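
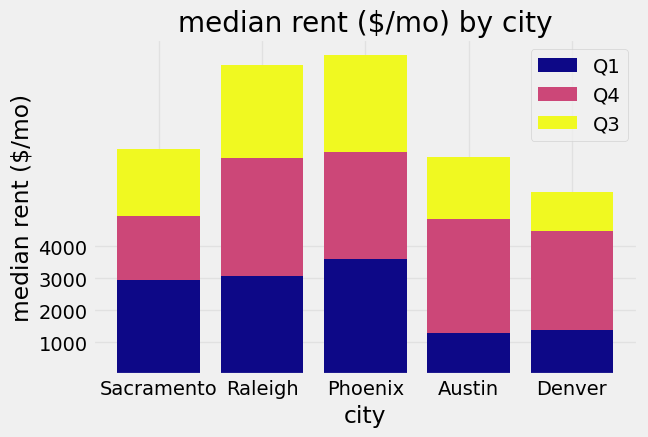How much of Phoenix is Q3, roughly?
Q3 top ≈ 10000, bottom ≈ 7000; segment ≈ 3000.

≈ 3000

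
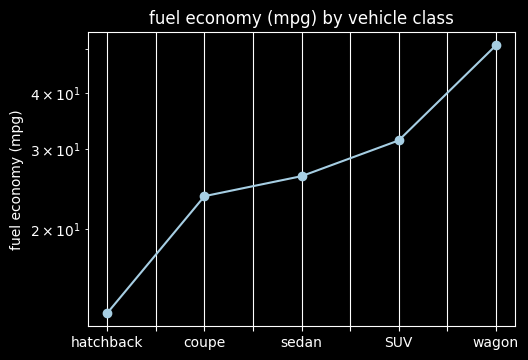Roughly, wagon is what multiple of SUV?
≈ 1.67×

wagon ≈ 50, SUV ≈ 30; 50/30 ≈ 1.67.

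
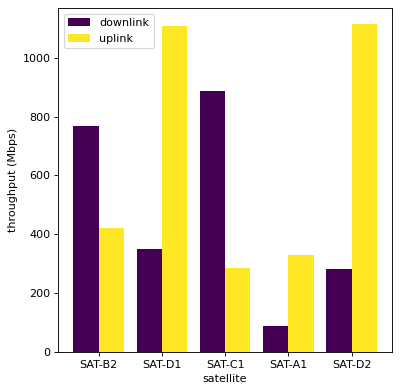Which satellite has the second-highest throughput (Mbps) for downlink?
SAT-B2

Top 3 for downlink: SAT-C1 ≈ 900, SAT-B2 ≈ 800, SAT-D1 ≈ 400.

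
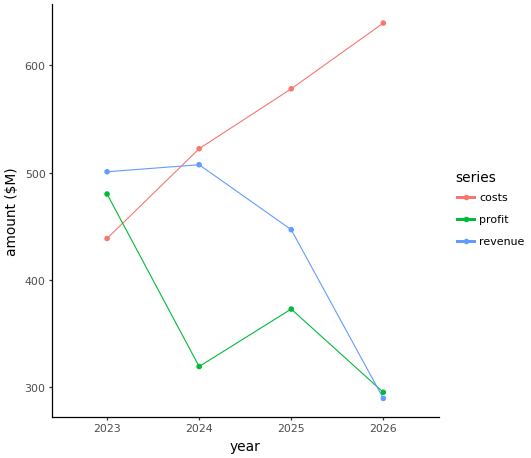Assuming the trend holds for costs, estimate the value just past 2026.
Last three: 500, 600, 650 → slope ≈ 75/step → next ≈ 725.

≈ 725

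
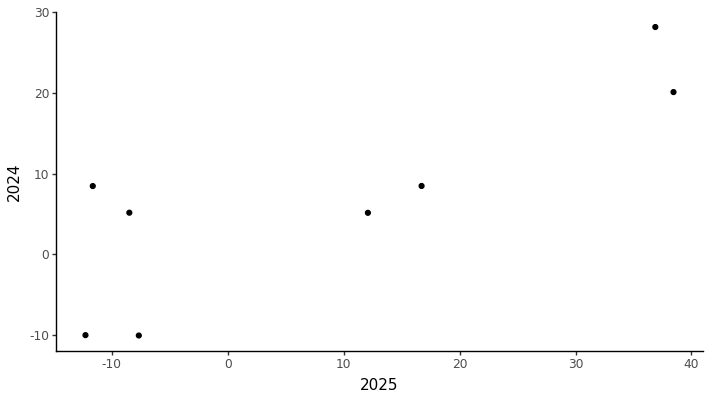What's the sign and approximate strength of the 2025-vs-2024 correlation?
positive, strong

Points are positively correlated; strong (|r| ≈ 0.8).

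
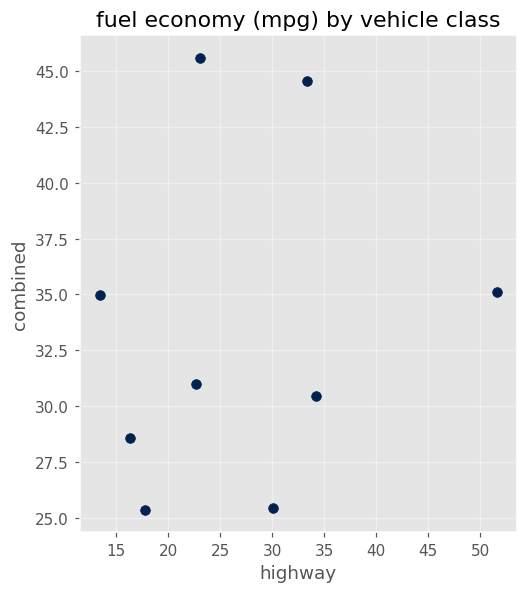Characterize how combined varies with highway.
no clear correlation

Points are roughly uncorrelated; weak (|r| ≈ 0.2).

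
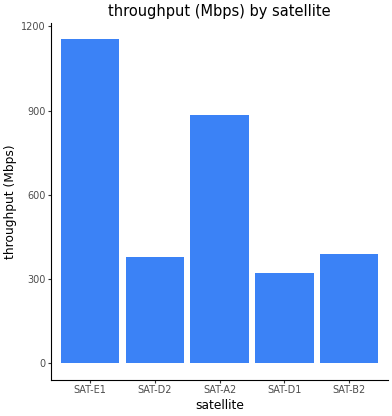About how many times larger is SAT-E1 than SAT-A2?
SAT-E1 ≈ 1200, SAT-A2 ≈ 900; 1200/900 ≈ 1.33.

≈ 1.33×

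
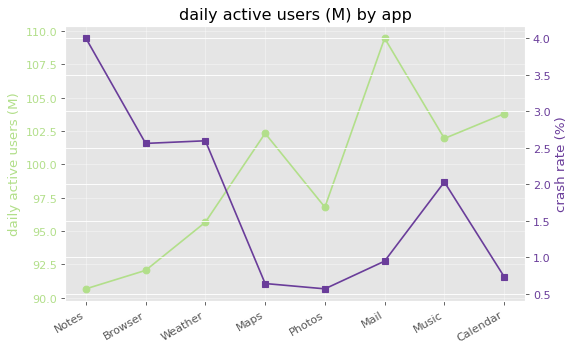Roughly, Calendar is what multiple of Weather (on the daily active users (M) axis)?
Calendar ≈ 104, Weather ≈ 96; 104/96 ≈ 1.08.

≈ 1.08×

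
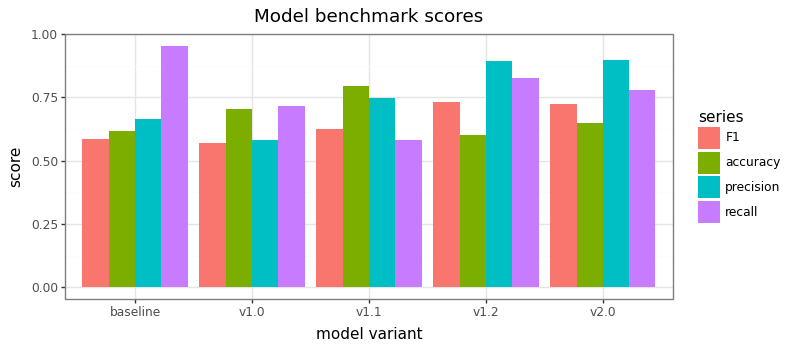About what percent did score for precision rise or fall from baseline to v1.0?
≈ -14.3%

baseline ≈ 0.7, v1.0 ≈ 0.6; (0.6 − 0.7) / 0.7 ≈ -14.3%.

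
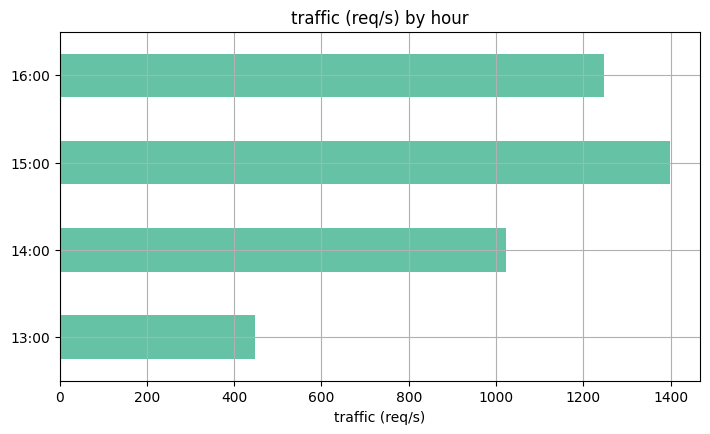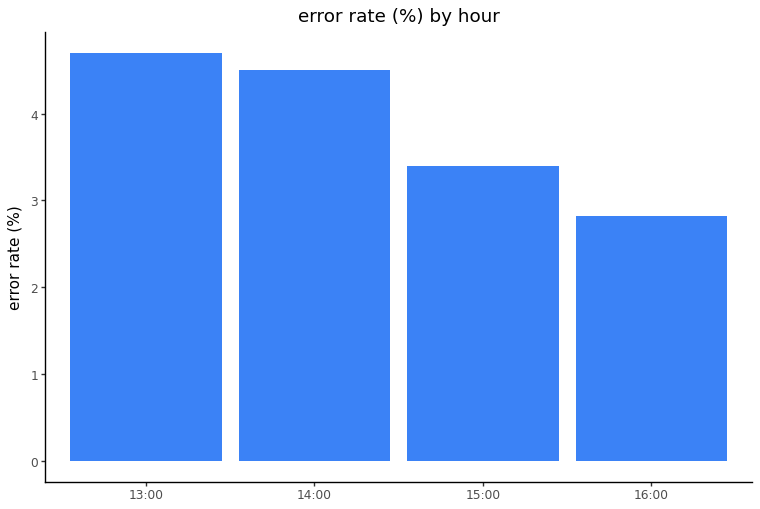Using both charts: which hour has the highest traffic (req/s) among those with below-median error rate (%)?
Chart 2 median error rate (%) ≈ 4; below-median hours: 15:00, 16:00. Among those, 15:00 has the highest traffic (req/s) (≈ 1400).

15:00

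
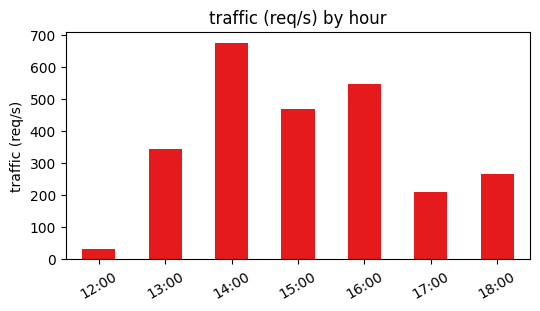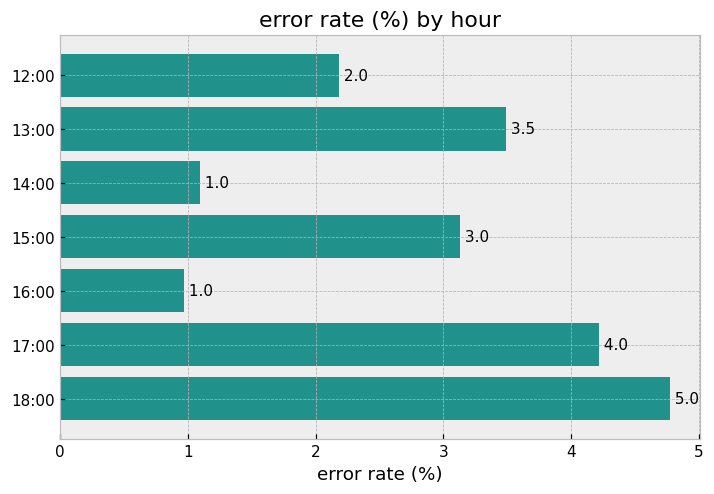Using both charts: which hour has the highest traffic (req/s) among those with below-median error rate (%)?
Chart 2 median error rate (%) ≈ 3; below-median hours: 12:00, 14:00, 16:00. Among those, 14:00 has the highest traffic (req/s) (≈ 700).

14:00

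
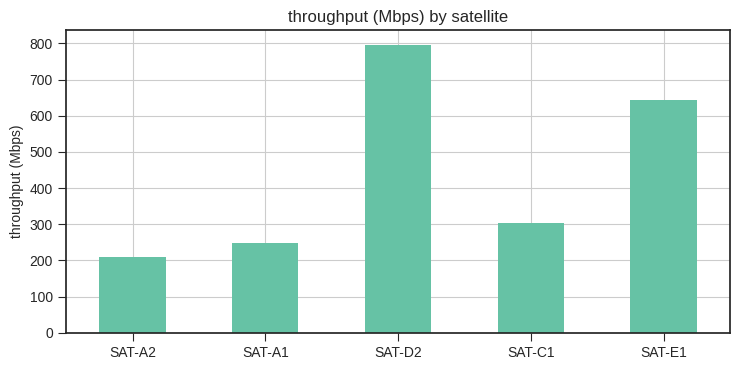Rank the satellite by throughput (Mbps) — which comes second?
Top 3: SAT-D2 ≈ 800, SAT-E1 ≈ 600, SAT-C1 ≈ 300.

SAT-E1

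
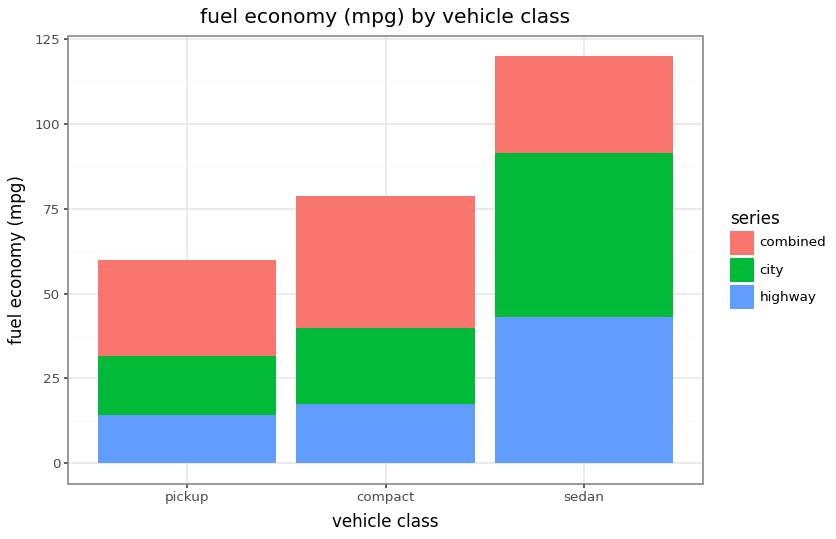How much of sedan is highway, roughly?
highway top ≈ 40, bottom ≈ 0; segment ≈ 40.

≈ 40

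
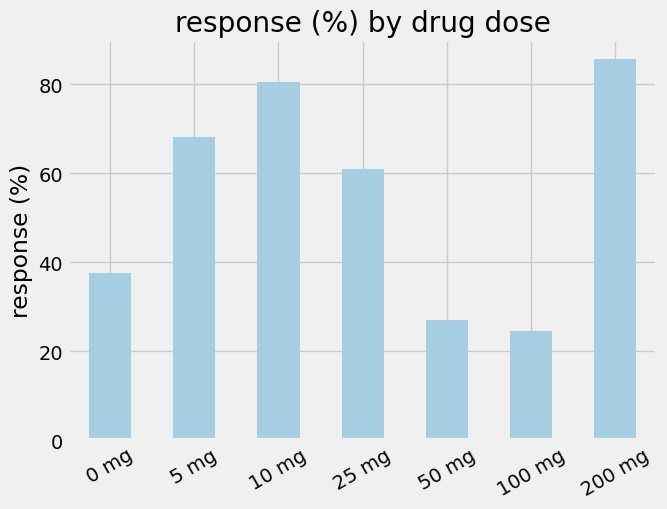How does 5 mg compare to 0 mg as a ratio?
5 mg ≈ 70, 0 mg ≈ 40; 70/40 ≈ 1.75.

≈ 1.75×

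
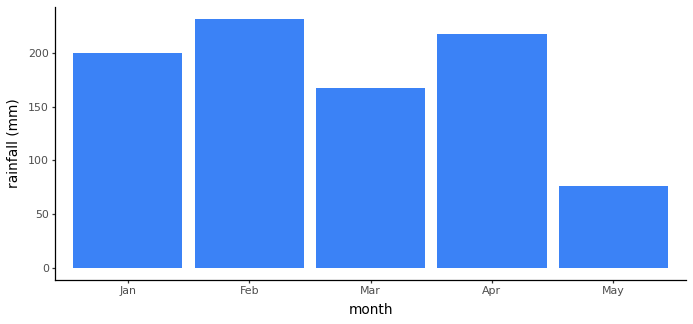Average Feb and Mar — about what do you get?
≈ 200

(240 + 160) / 2 ≈ 200.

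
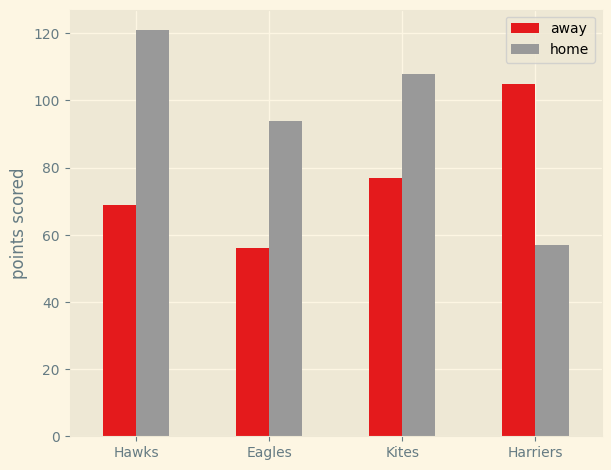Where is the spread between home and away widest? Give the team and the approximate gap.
Hawks: home ≈ 120, away ≈ 60 → gap ≈ 60. Next-largest (Harriers) is only ≈ 40.

Hawks, ≈ 60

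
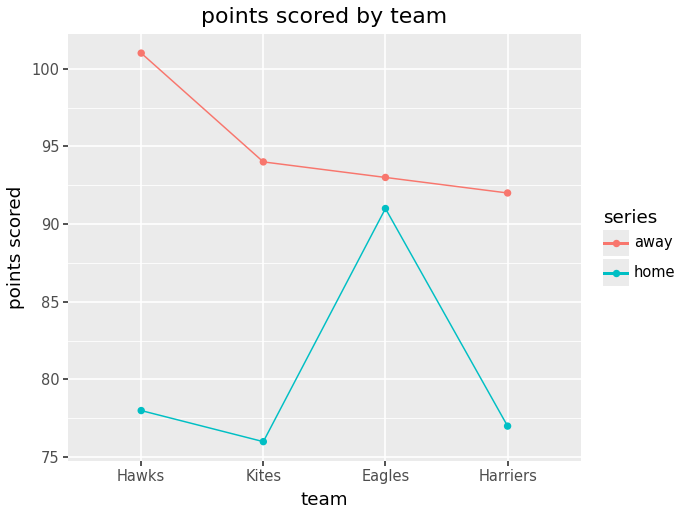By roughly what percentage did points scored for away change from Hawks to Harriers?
≈ -10%

Hawks ≈ 100, Harriers ≈ 90; (90 − 100) / 100 ≈ -10%.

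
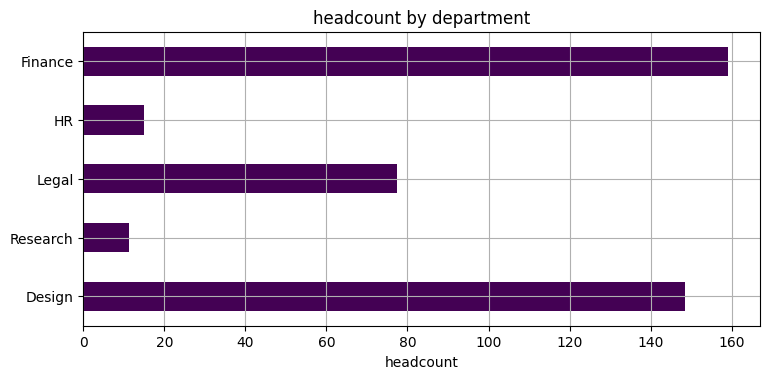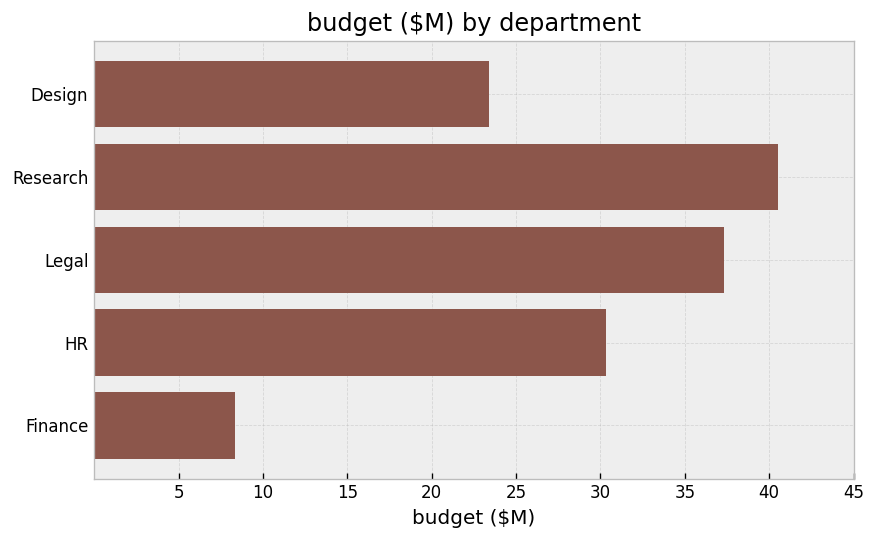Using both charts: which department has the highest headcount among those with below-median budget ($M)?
Chart 2 median budget ($M) ≈ 30; below-median departments: Design, Finance. Among those, Finance has the highest headcount (≈ 160).

Finance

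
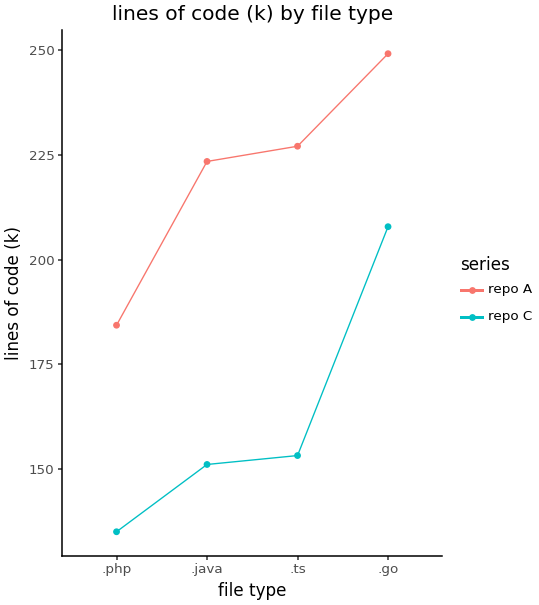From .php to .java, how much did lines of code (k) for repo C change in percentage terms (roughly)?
.php ≈ 130, .java ≈ 150; (150 − 130) / 130 ≈ +15.4%.

≈ +15.4%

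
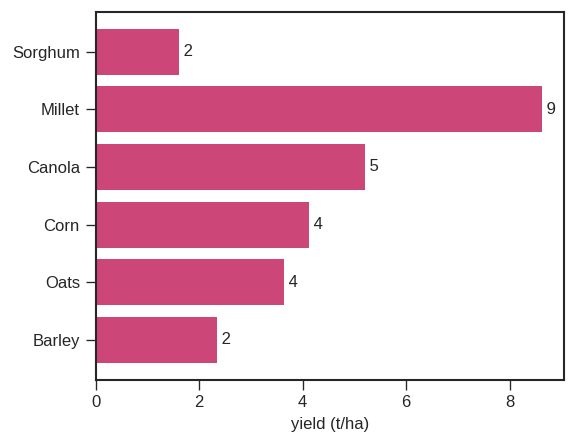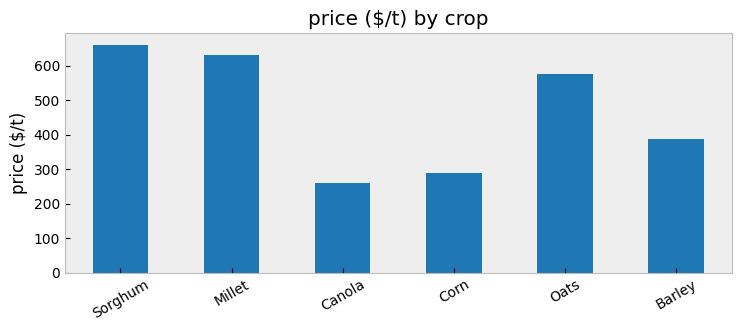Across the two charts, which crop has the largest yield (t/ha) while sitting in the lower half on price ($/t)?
Canola

Chart 2 median price ($/t) ≈ 500; below-median crops: Canola, Corn, Barley. Among those, Canola has the highest yield (t/ha) (≈ 5).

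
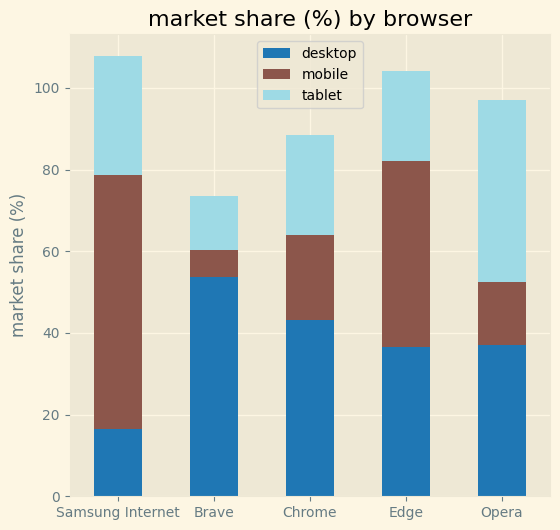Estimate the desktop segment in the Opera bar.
desktop top ≈ 40, bottom ≈ 0; segment ≈ 40.

≈ 40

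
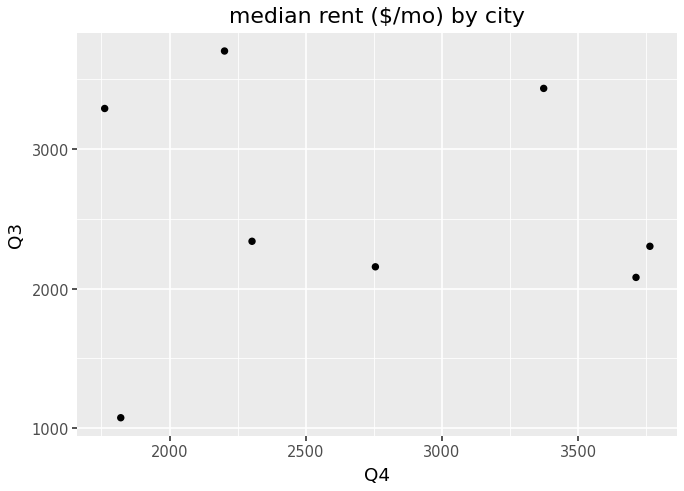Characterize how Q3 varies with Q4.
no clear correlation

Points are roughly uncorrelated; weak (|r| ≈ 0.0).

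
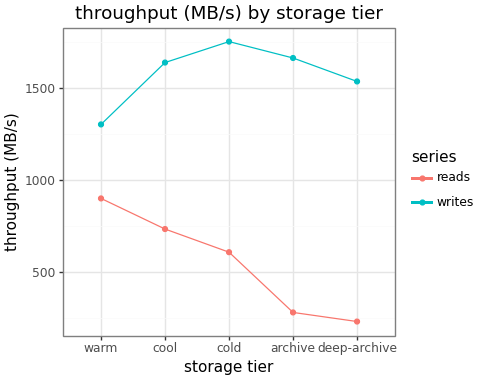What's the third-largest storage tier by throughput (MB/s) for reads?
cold

Top 4 for reads: warm ≈ 1000, cool ≈ 800, cold ≈ 600, archive ≈ 200.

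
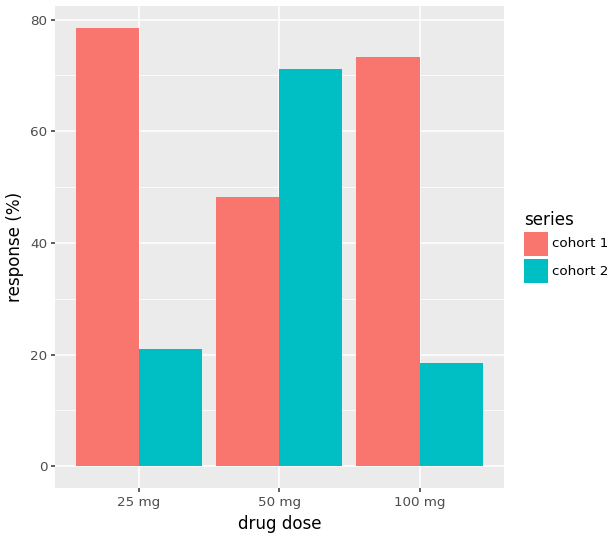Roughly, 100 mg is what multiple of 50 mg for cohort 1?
≈ 1.4×

100 mg ≈ 70, 50 mg ≈ 50; 70/50 ≈ 1.4.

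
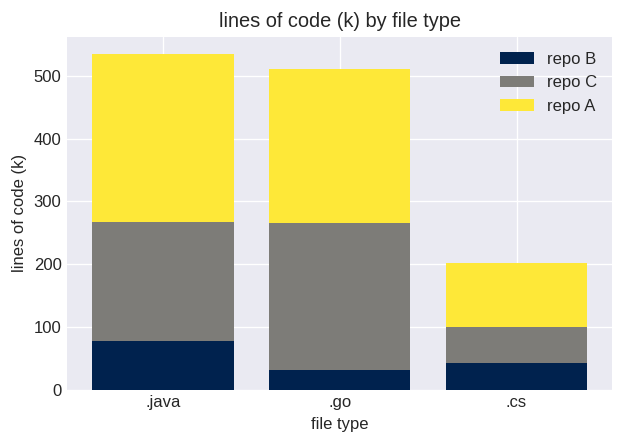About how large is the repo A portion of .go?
repo A top ≈ 500, bottom ≈ 250; segment ≈ 250.

≈ 250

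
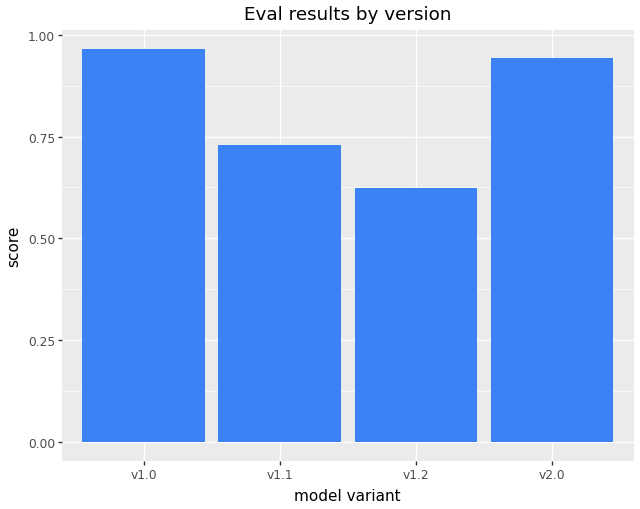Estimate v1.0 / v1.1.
≈ 1.43×

v1.0 ≈ 1.0, v1.1 ≈ 0.7; 1.0/0.7 ≈ 1.43.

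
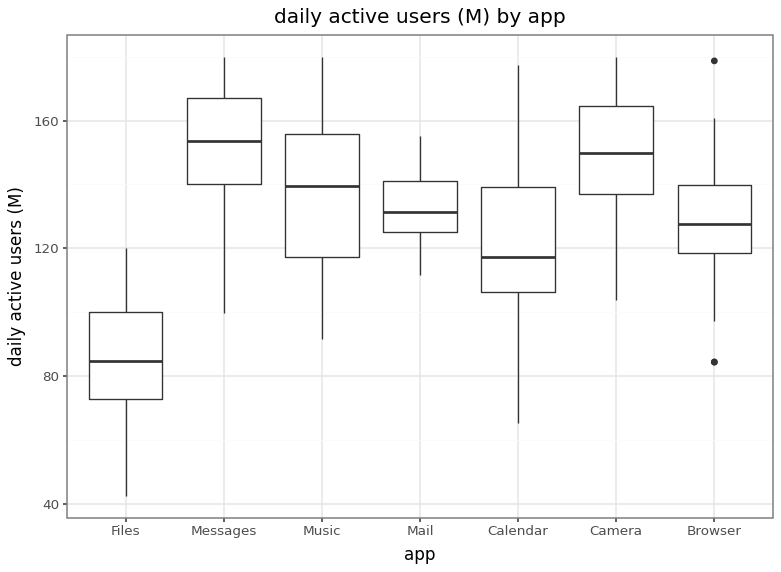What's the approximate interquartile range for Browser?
Q3 ≈ 140, Q1 ≈ 120; IQR ≈ 20.

≈ 20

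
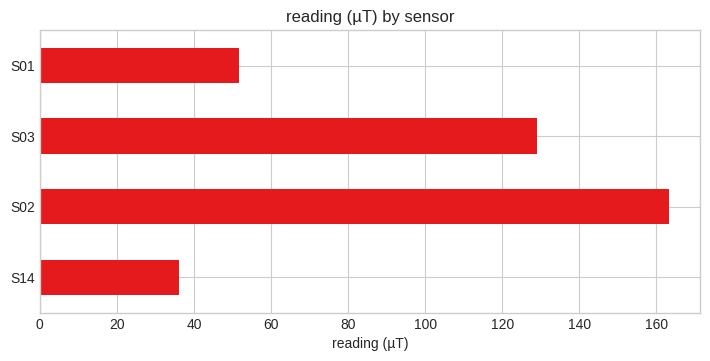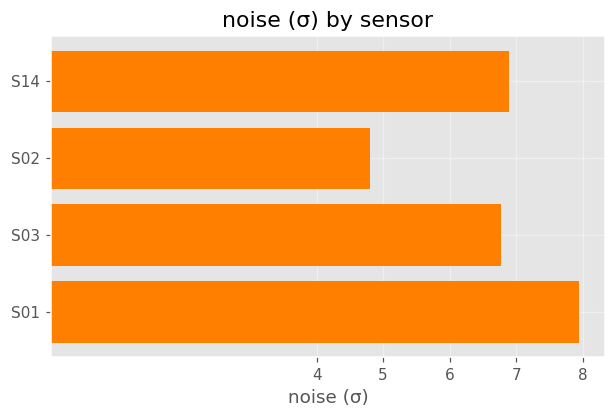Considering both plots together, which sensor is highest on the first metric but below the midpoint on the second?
S02

Chart 2 median noise (σ) ≈ 7; below-median sensors: S02, S03. Among those, S02 has the highest reading (µT) (≈ 160).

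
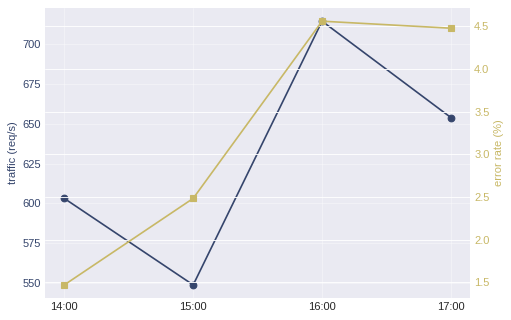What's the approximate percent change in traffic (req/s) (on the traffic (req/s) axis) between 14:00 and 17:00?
14:00 ≈ 600, 17:00 ≈ 660; (660 − 600) / 600 ≈ +10%.

≈ +10%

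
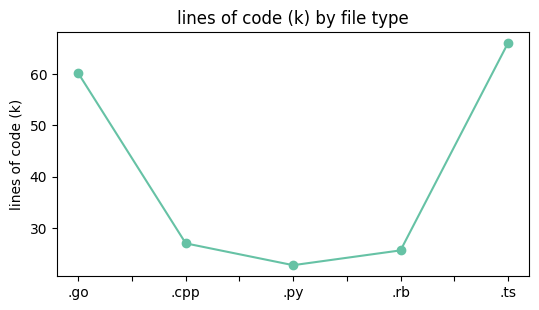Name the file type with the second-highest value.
.go

Top 3: .ts ≈ 65, .go ≈ 60, .cpp ≈ 25.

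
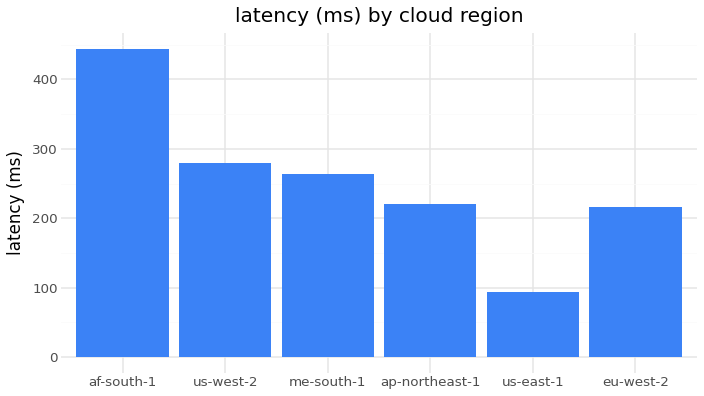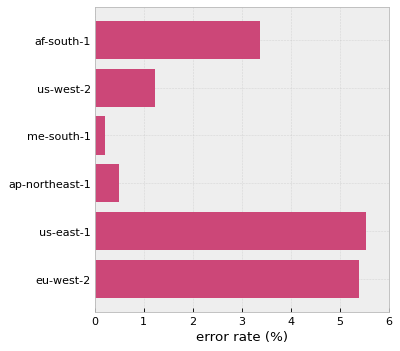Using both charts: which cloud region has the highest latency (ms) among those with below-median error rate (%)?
Chart 2 median error rate (%) ≈ 2; below-median cloud regions: us-west-2, me-south-1, ap-northeast-1. Among those, us-west-2 has the highest latency (ms) (≈ 300).

us-west-2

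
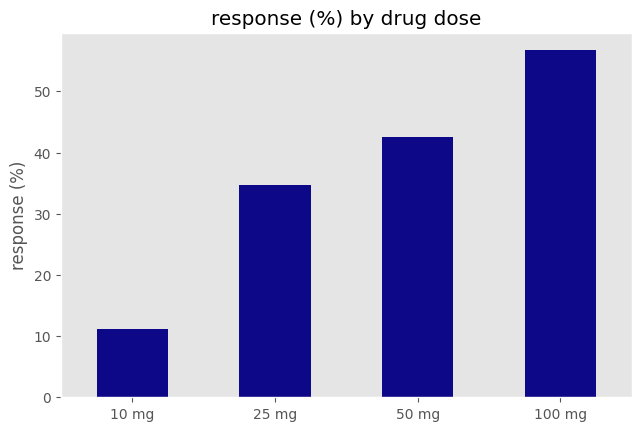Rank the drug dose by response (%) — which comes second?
Top 3: 100 mg ≈ 55, 50 mg ≈ 40, 25 mg ≈ 35.

50 mg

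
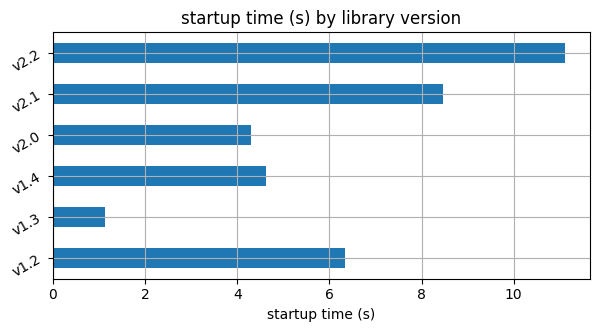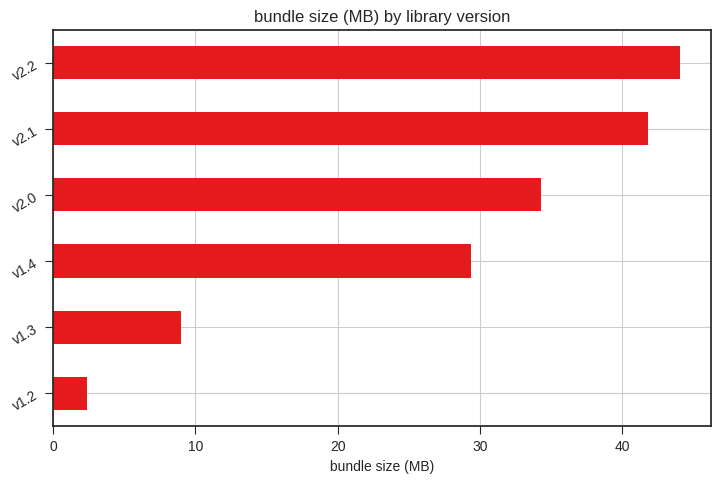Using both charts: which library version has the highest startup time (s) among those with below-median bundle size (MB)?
Chart 2 median bundle size (MB) ≈ 30; below-median library versions: v1.2, v1.3, v1.4. Among those, v1.2 has the highest startup time (s) (≈ 6).

v1.2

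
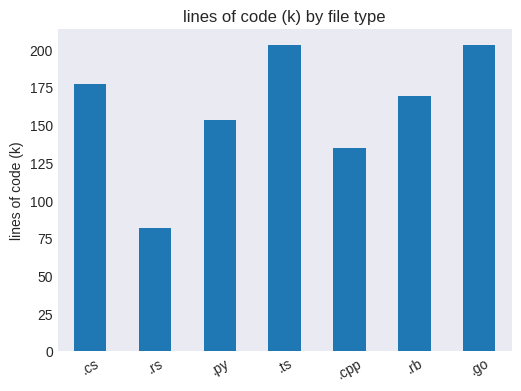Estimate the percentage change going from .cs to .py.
.cs ≈ 180, .py ≈ 160; (160 − 180) / 180 ≈ -11.1%.

≈ -11.1%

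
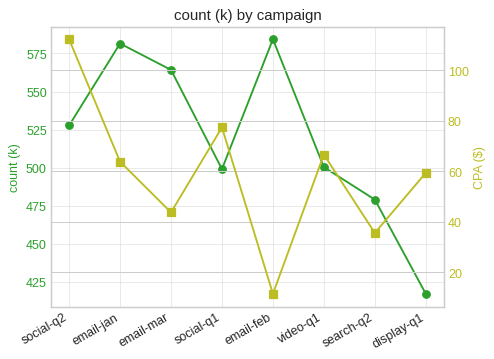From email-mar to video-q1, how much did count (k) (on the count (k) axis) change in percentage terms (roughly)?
≈ -10.7%

email-mar ≈ 560, video-q1 ≈ 500; (500 − 560) / 560 ≈ -10.7%.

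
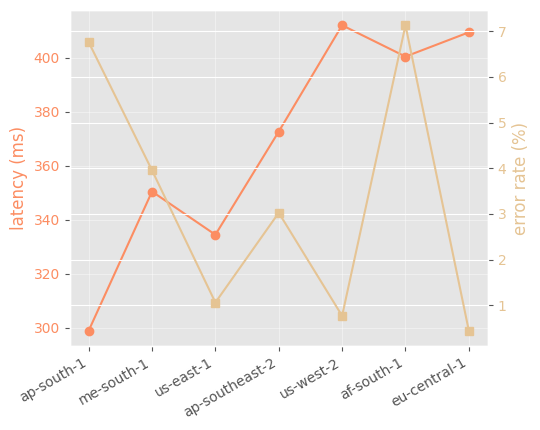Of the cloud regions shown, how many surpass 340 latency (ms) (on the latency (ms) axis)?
Above 340: me-south-1, ap-southeast-2, us-west-2, af-south-1, eu-central-1.

5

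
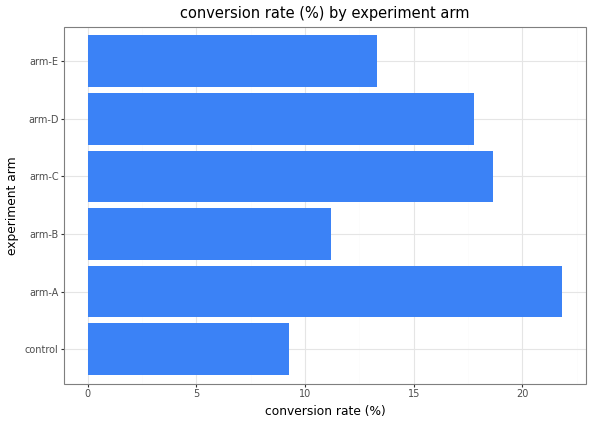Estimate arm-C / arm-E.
≈ 1.29×

arm-C ≈ 18, arm-E ≈ 14; 18/14 ≈ 1.29.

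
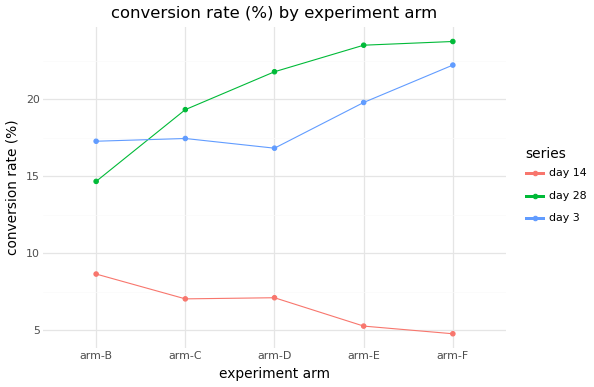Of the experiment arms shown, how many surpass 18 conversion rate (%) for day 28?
Above 18: arm-C, arm-D, arm-E, arm-F.

4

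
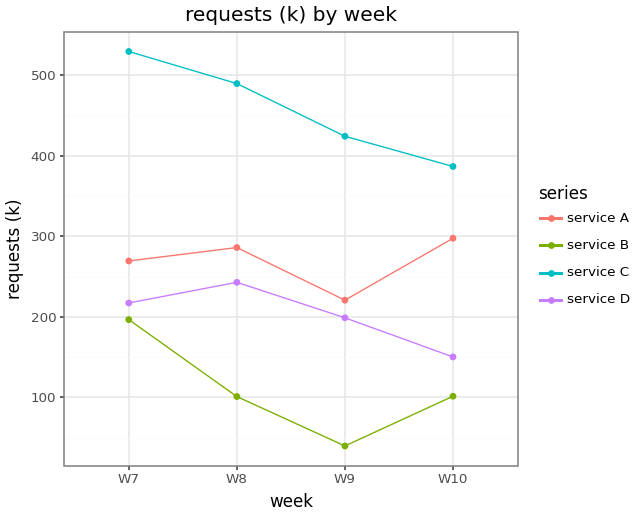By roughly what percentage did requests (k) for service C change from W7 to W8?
W7 ≈ 550, W8 ≈ 500; (500 − 550) / 550 ≈ -9.1%.

≈ -9.1%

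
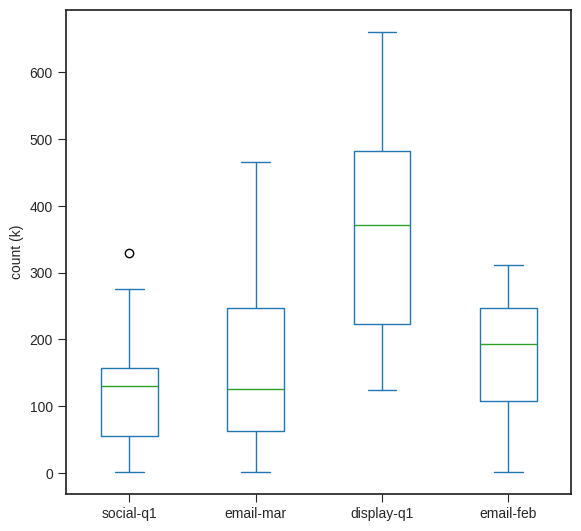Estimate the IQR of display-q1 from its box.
≈ 250

Q3 ≈ 475, Q1 ≈ 225; IQR ≈ 250.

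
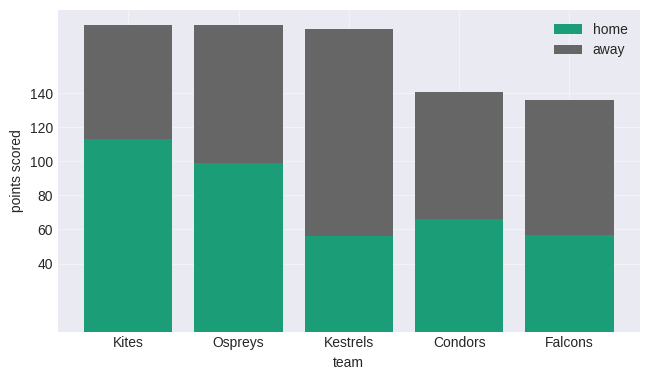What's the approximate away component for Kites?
≈ 60

away top ≈ 180, bottom ≈ 120; segment ≈ 60.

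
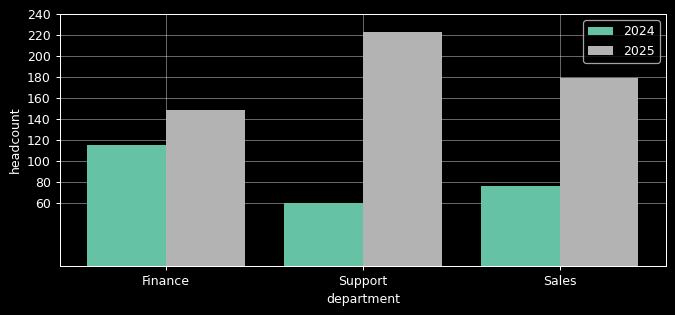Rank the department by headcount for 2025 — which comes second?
Sales

Top 3 for 2025: Support ≈ 220, Sales ≈ 180, Finance ≈ 140.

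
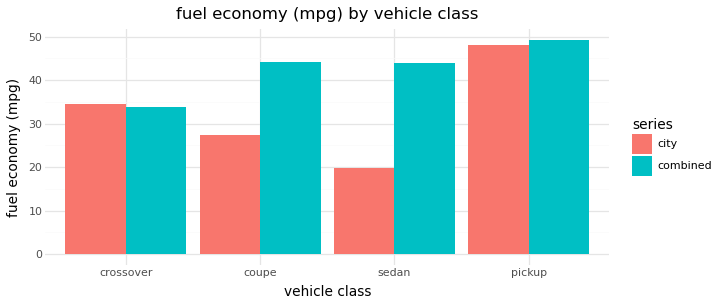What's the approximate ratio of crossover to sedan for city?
≈ 1.75×

crossover ≈ 35, sedan ≈ 20; 35/20 ≈ 1.75.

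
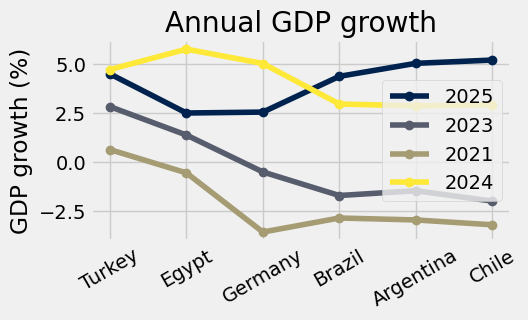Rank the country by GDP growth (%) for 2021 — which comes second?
Top 3 for 2021: Turkey ≈ 1, Egypt ≈ -1, Brazil ≈ -3.

Egypt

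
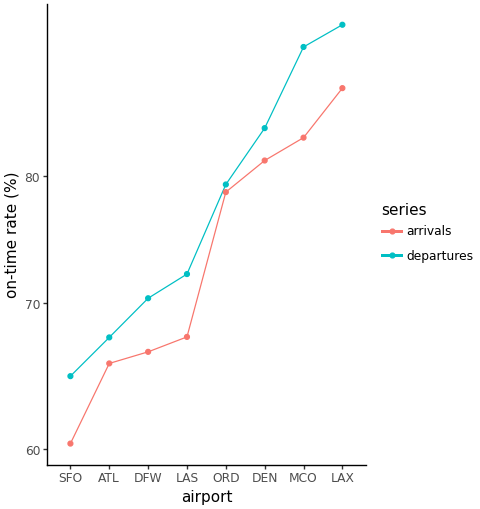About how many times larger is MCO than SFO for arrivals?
MCO ≈ 85, SFO ≈ 60; 85/60 ≈ 1.42.

≈ 1.42×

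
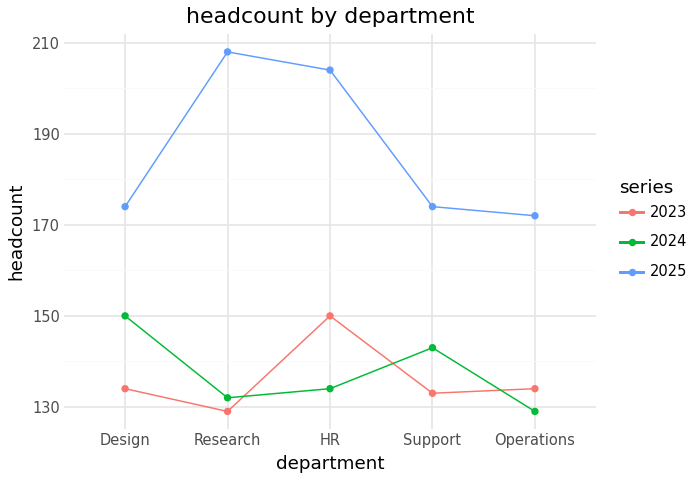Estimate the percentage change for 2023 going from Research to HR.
≈ +15.4%

Research ≈ 130, HR ≈ 150; (150 − 130) / 130 ≈ +15.4%.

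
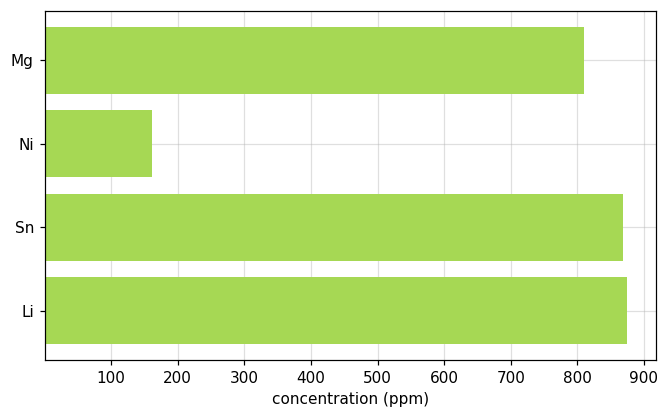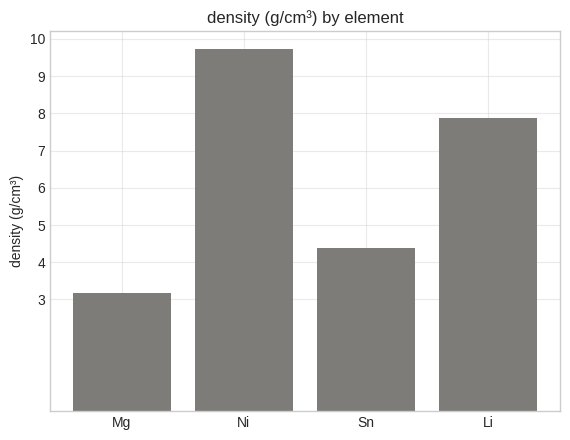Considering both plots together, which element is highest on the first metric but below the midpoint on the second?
Sn

Chart 2 median density (g/cm³) ≈ 6; below-median elements: Mg, Sn. Among those, Sn has the highest concentration (ppm) (≈ 900).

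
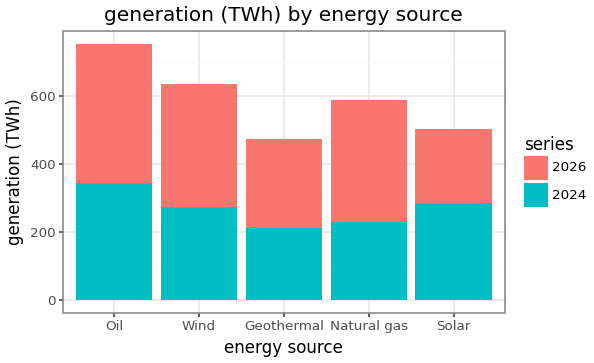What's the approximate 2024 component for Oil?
≈ 300

2024 top ≈ 300, bottom ≈ 0; segment ≈ 300.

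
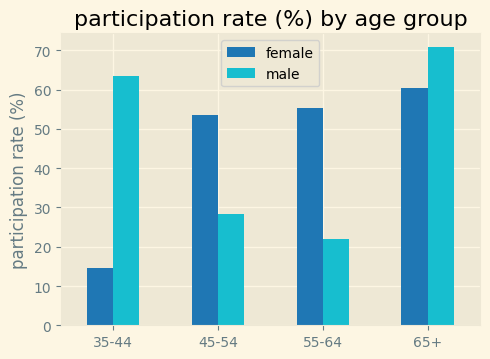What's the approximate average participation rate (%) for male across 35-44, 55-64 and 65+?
≈ 50

(60 + 20 + 70) / 3 ≈ 50.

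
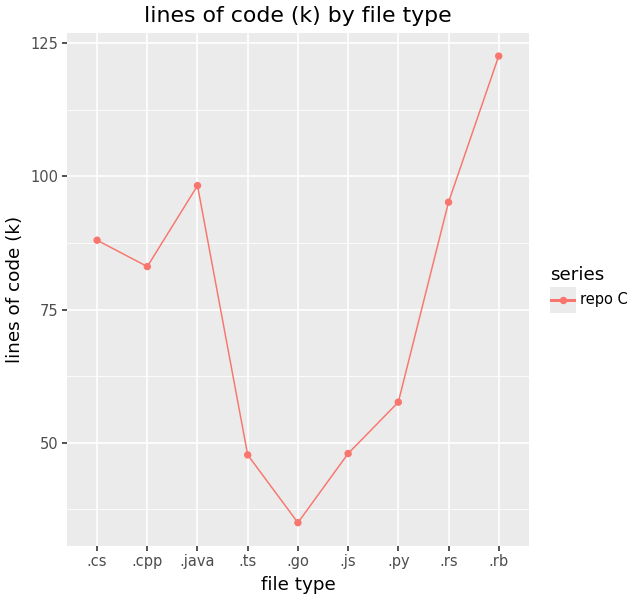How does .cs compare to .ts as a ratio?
≈ 1.8×

.cs ≈ 90, .ts ≈ 50; 90/50 ≈ 1.8.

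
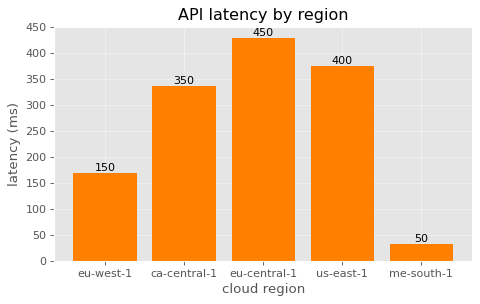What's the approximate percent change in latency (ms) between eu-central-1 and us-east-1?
eu-central-1 ≈ 450, us-east-1 ≈ 400; (400 − 450) / 450 ≈ -11.1%.

≈ -11.1%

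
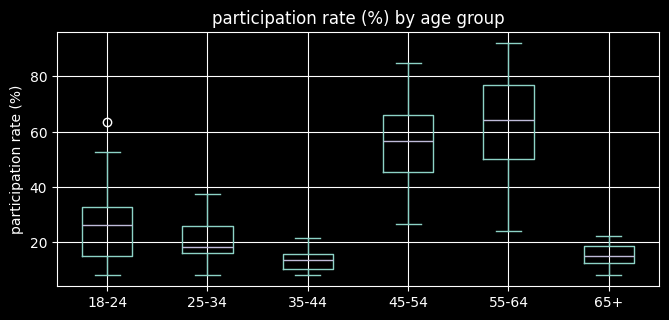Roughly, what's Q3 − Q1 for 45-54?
Q3 ≈ 65, Q1 ≈ 45; IQR ≈ 20.

≈ 20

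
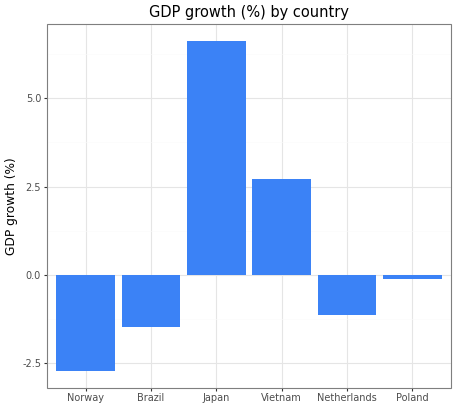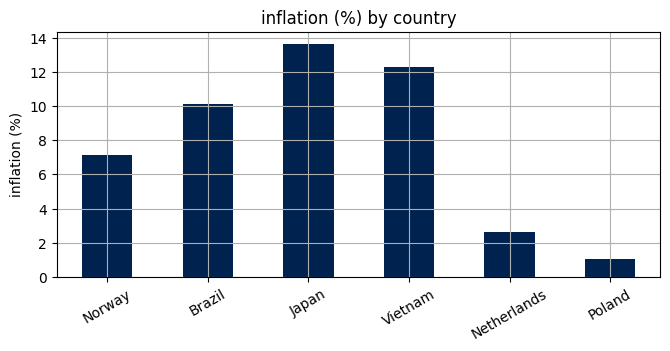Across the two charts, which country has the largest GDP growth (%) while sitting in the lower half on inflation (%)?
Poland

Chart 2 median inflation (%) ≈ 8; below-median countries: Norway, Netherlands, Poland. Among those, Poland has the highest GDP growth (%) (≈ 0).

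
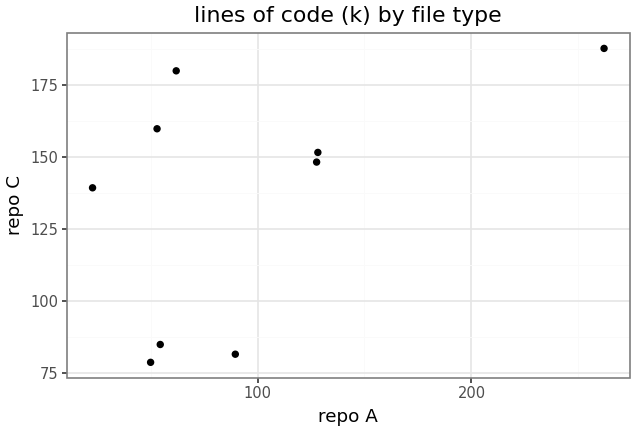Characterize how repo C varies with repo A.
Points are positively correlated; moderate (|r| ≈ 0.5).

positive, moderate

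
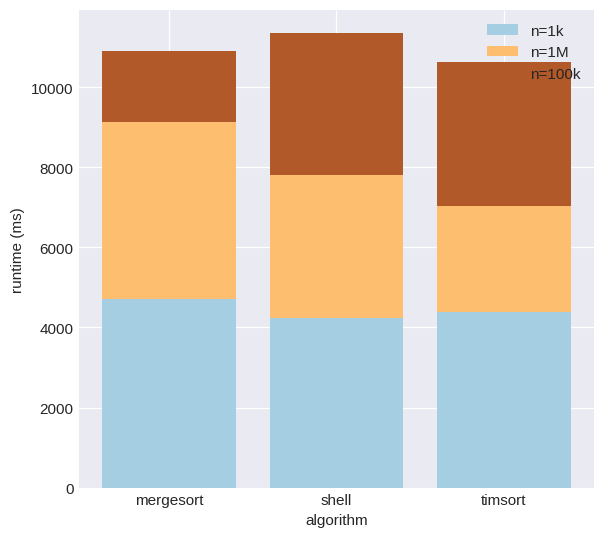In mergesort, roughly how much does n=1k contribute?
n=1k top ≈ 5000, bottom ≈ 0; segment ≈ 5000.

≈ 5000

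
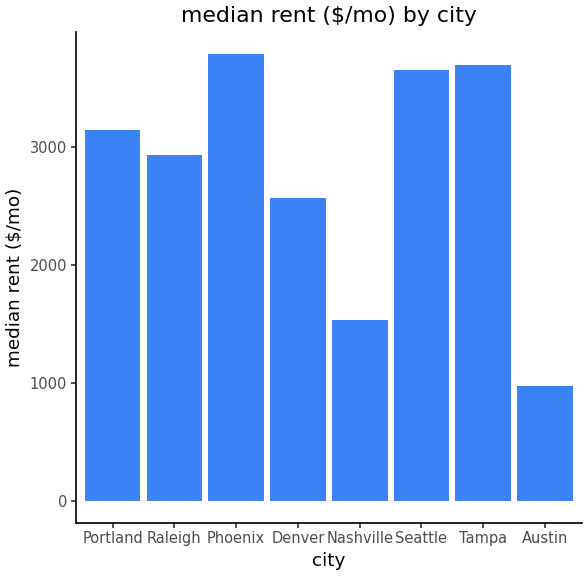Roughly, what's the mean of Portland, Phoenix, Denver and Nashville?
(3000 + 4000 + 2500 + 1500) / 4 ≈ 2750.

≈ 2750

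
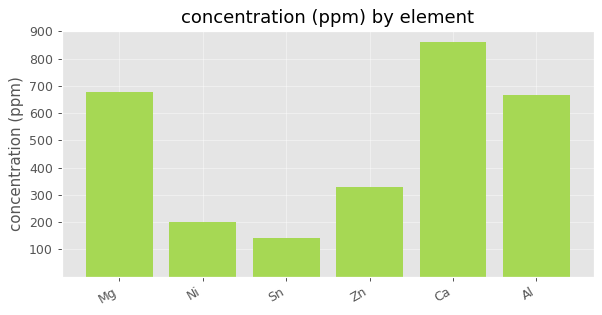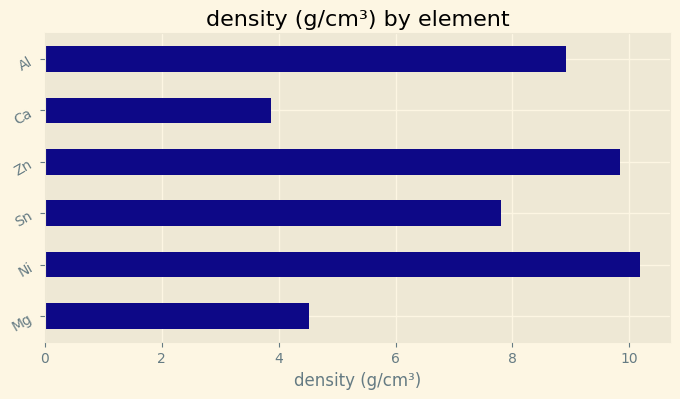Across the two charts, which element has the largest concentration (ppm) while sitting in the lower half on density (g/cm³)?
Ca

Chart 2 median density (g/cm³) ≈ 8; below-median elements: Mg, Sn, Ca. Among those, Ca has the highest concentration (ppm) (≈ 900).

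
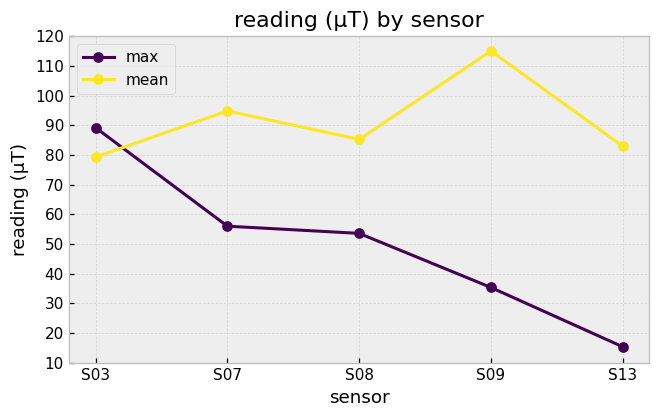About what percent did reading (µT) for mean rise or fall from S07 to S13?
≈ -11.1%

S07 ≈ 90, S13 ≈ 80; (80 − 90) / 90 ≈ -11.1%.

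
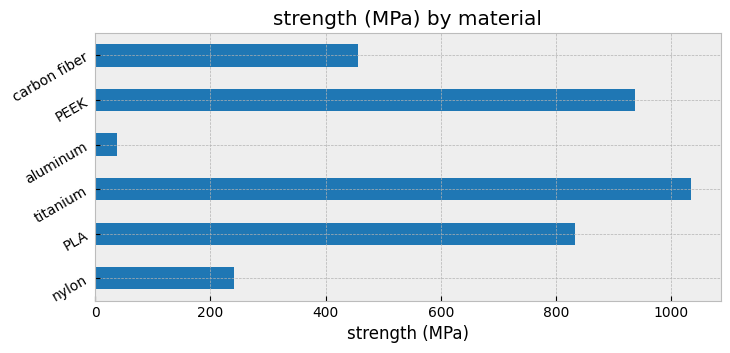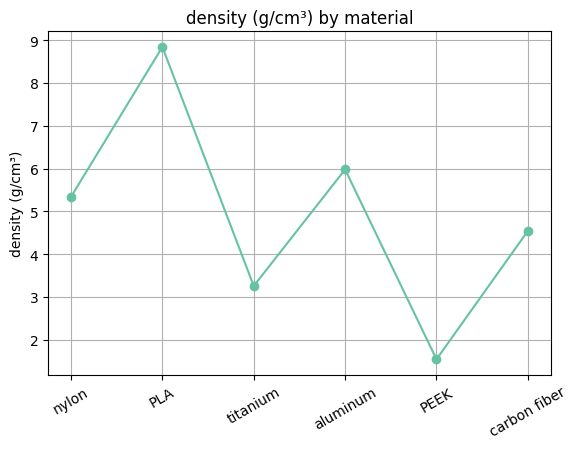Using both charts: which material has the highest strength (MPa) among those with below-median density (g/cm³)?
Chart 2 median density (g/cm³) ≈ 5; below-median materials: titanium, PEEK, carbon fiber. Among those, titanium has the highest strength (MPa) (≈ 1000).

titanium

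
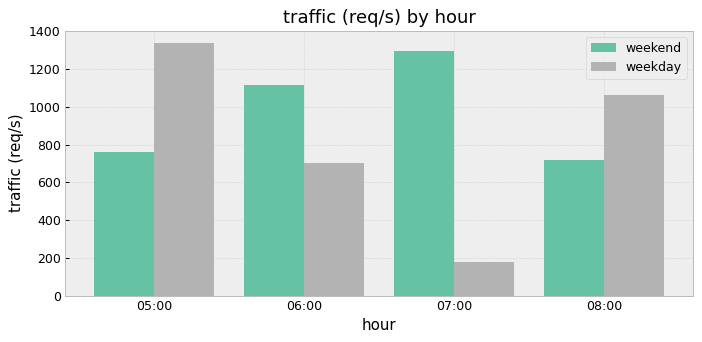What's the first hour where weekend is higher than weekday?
05:00: weekend ≈ 800 vs weekday ≈ 1400 (not yet); 06:00: weekend ≈ 1200 vs weekday ≈ 800 (first crossover).

06:00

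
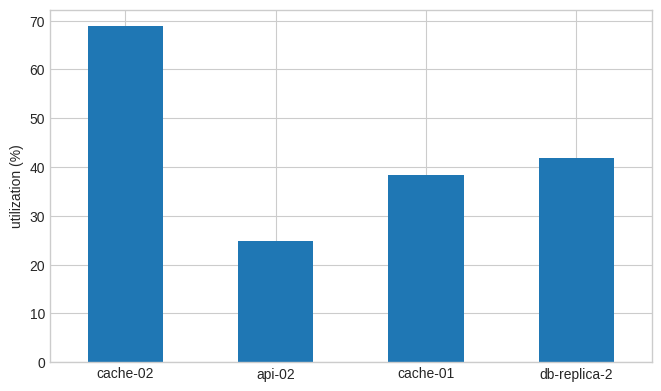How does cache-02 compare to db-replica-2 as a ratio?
≈ 1.75×

cache-02 ≈ 70, db-replica-2 ≈ 40; 70/40 ≈ 1.75.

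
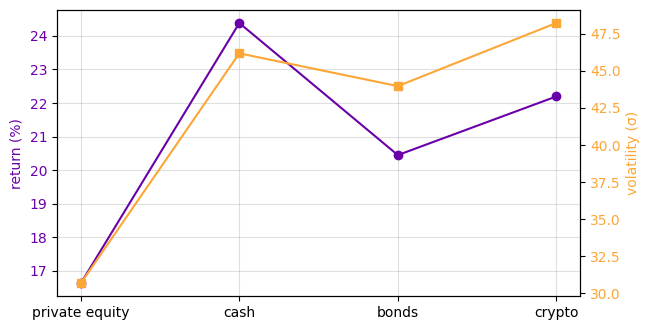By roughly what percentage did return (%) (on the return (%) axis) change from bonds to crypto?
≈ +10%

bonds ≈ 20, crypto ≈ 22; (22 − 20) / 20 ≈ +10%.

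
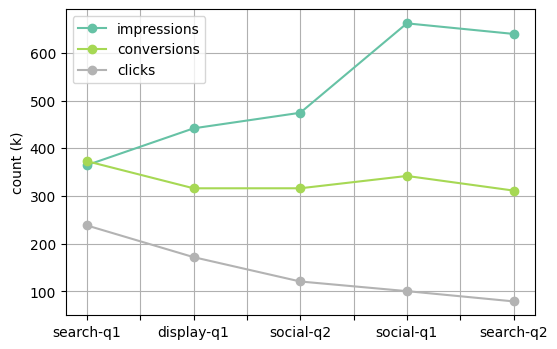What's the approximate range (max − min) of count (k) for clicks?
≈ 150

Max search-q1 ≈ 250, min search-q2 ≈ 100; range ≈ 150.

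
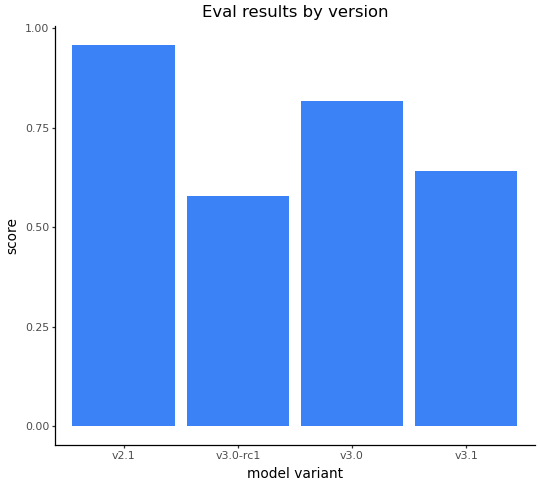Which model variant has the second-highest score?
Top 3: v2.1 ≈ 1.0, v3.0 ≈ 0.8, v3.1 ≈ 0.6.

v3.0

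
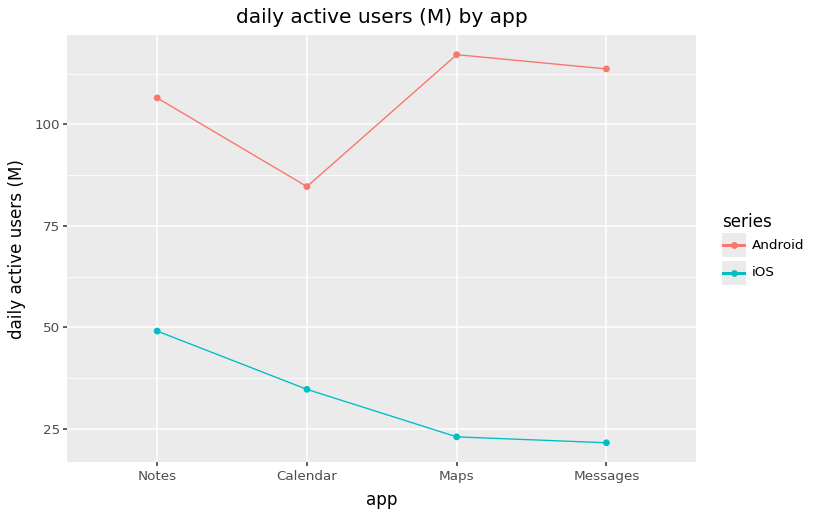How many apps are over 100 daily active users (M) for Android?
Above 100: Notes, Maps, Messages.

3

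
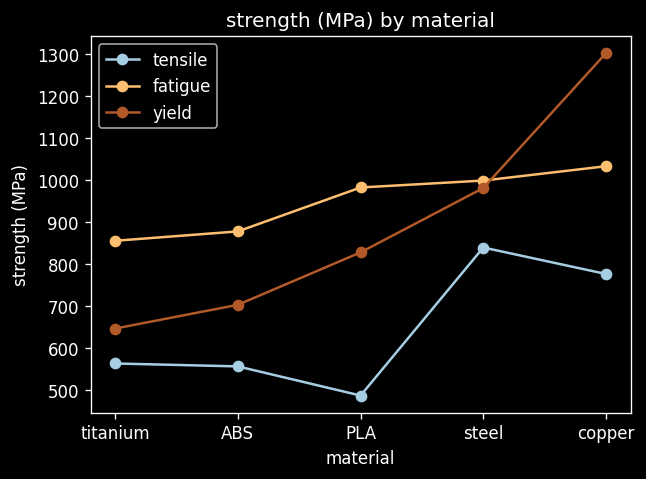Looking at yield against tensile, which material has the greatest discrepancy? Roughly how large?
copper, ≈ 500 MPa

copper: yield ≈ 1300, tensile ≈ 800 → gap ≈ 500. Next-largest (PLA) is only ≈ 300.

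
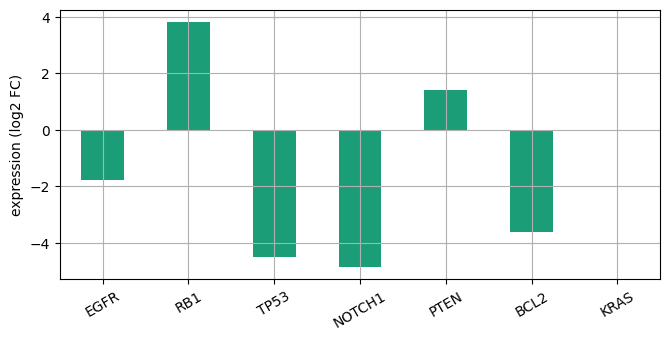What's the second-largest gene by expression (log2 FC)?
PTEN

Top 3: RB1 ≈ 4, PTEN ≈ 1, KRAS ≈ 0.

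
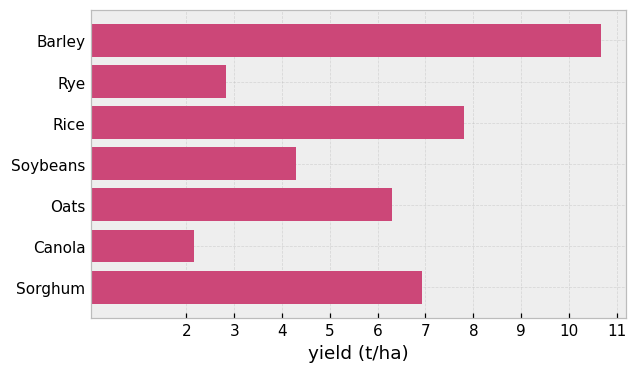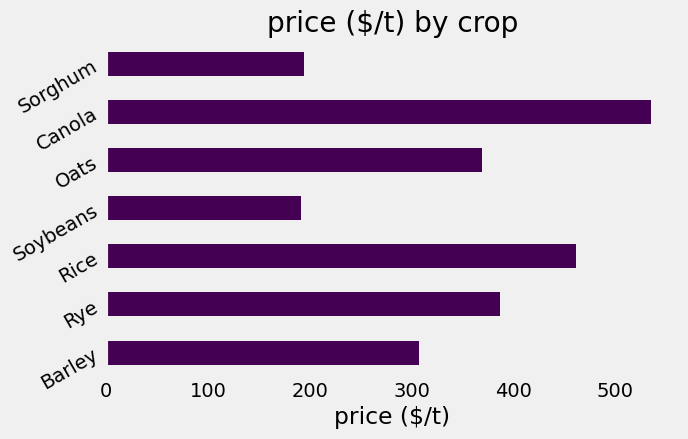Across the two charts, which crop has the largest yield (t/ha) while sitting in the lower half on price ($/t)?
Chart 2 median price ($/t) ≈ 350; below-median crops: Barley, Soybeans, Sorghum. Among those, Barley has the highest yield (t/ha) (≈ 11).

Barley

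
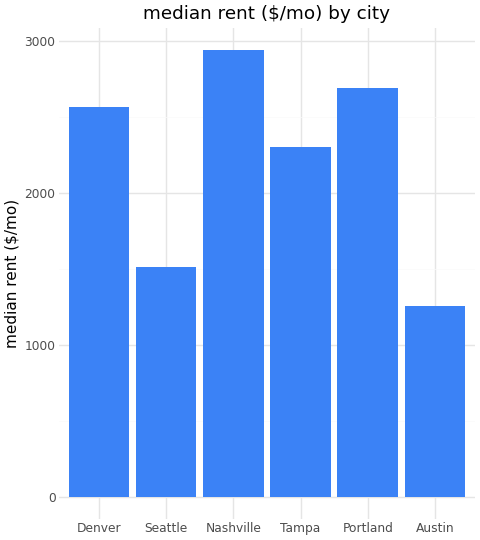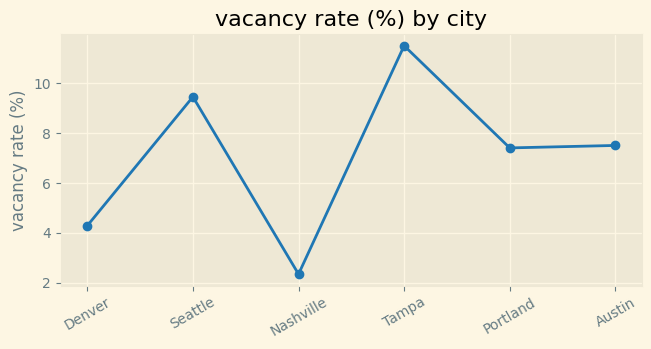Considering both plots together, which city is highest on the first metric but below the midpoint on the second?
Nashville

Chart 2 median vacancy rate (%) ≈ 8; below-median cities: Denver, Nashville, Portland. Among those, Nashville has the highest median rent ($/mo) (≈ 3000).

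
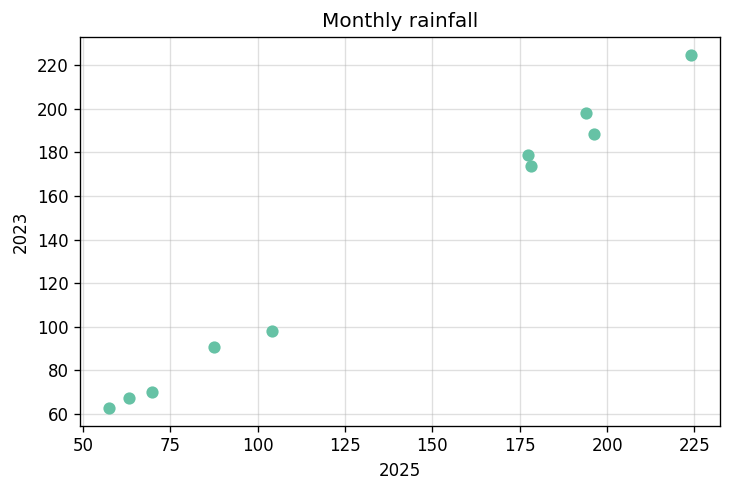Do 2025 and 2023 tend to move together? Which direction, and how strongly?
Points are positively correlated; strong (|r| ≈ 1.0).

positive, strong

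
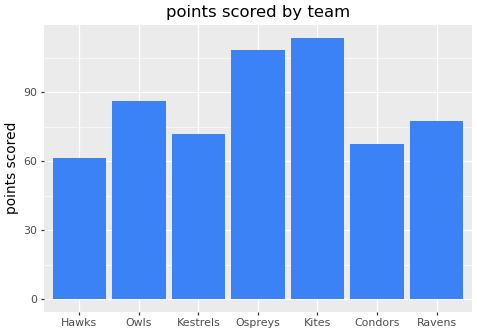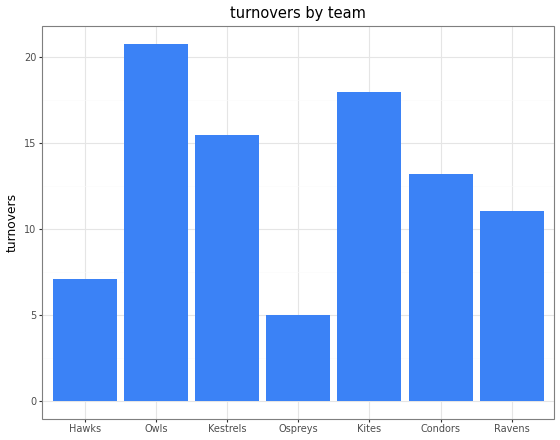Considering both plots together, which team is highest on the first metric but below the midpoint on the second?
Chart 2 median turnovers ≈ 14; below-median teams: Hawks, Ospreys, Ravens. Among those, Ospreys has the highest points scored (≈ 100).

Ospreys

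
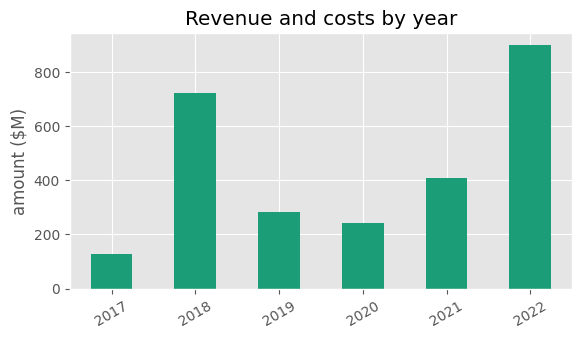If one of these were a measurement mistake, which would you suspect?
2022

2022 ≈ 900; the rest sit between ≈ 100 and ≈ 700.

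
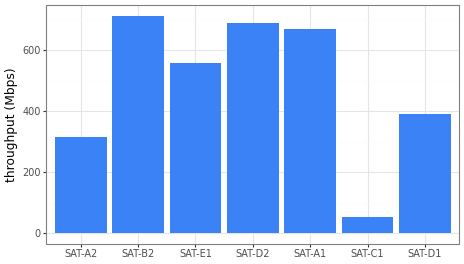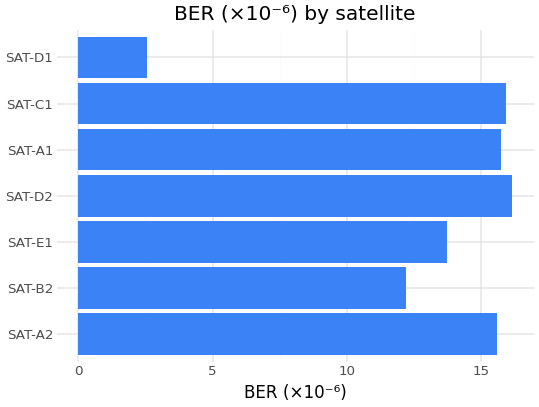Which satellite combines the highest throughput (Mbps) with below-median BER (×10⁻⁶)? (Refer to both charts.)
SAT-B2

Chart 2 median BER (×10⁻⁶) ≈ 16; below-median satellites: SAT-B2, SAT-E1, SAT-D1. Among those, SAT-B2 has the highest throughput (Mbps) (≈ 700).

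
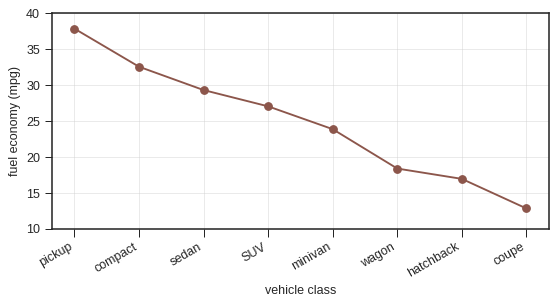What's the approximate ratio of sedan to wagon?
sedan ≈ 30, wagon ≈ 20; 30/20 ≈ 1.5.

≈ 1.5×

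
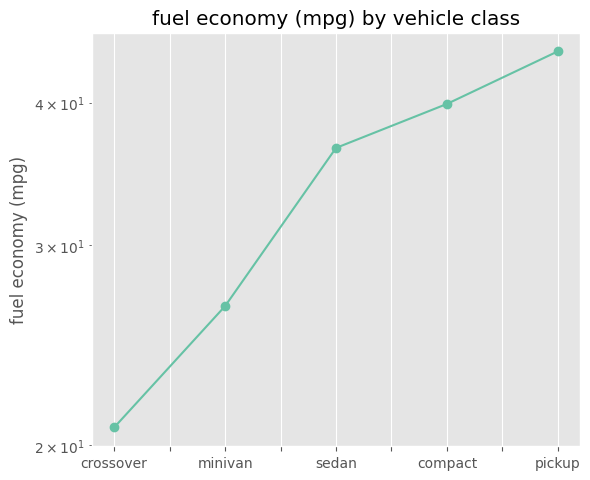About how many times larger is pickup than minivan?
pickup ≈ 44, minivan ≈ 26; 44/26 ≈ 1.69.

≈ 1.69×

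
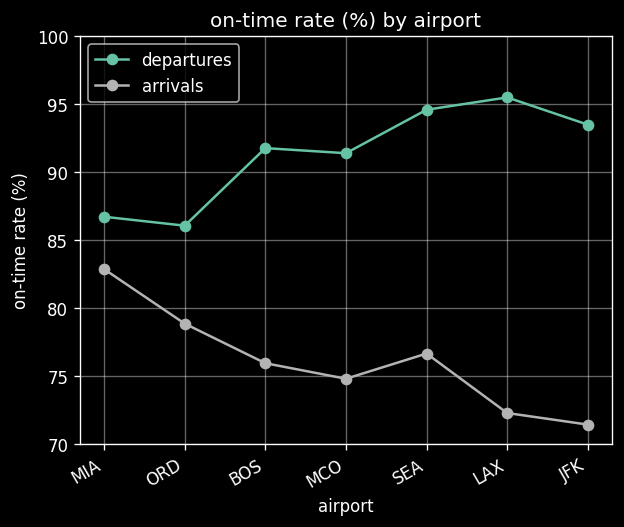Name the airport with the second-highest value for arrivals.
ORD

Top 3 for arrivals: MIA ≈ 85, ORD ≈ 80, SEA ≈ 75.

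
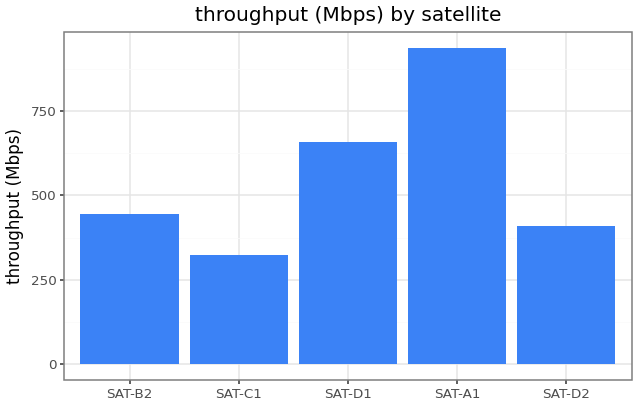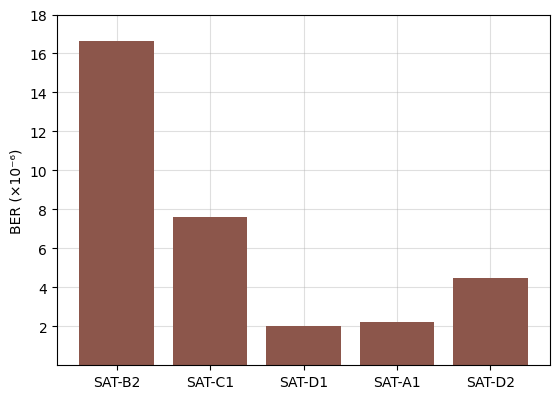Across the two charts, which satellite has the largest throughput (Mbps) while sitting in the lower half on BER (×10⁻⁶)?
SAT-A1

Chart 2 median BER (×10⁻⁶) ≈ 4; below-median satellites: SAT-D1, SAT-A1. Among those, SAT-A1 has the highest throughput (Mbps) (≈ 900).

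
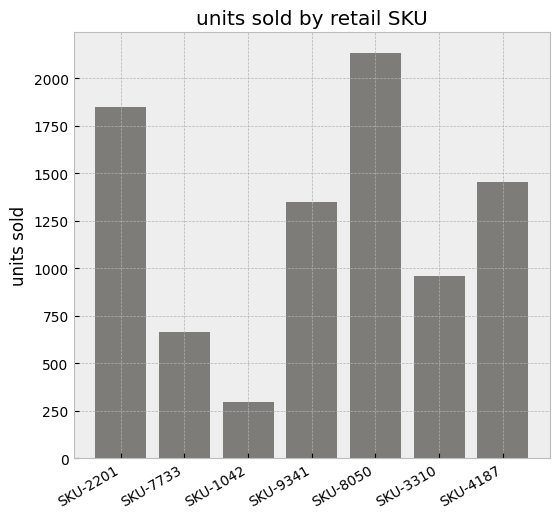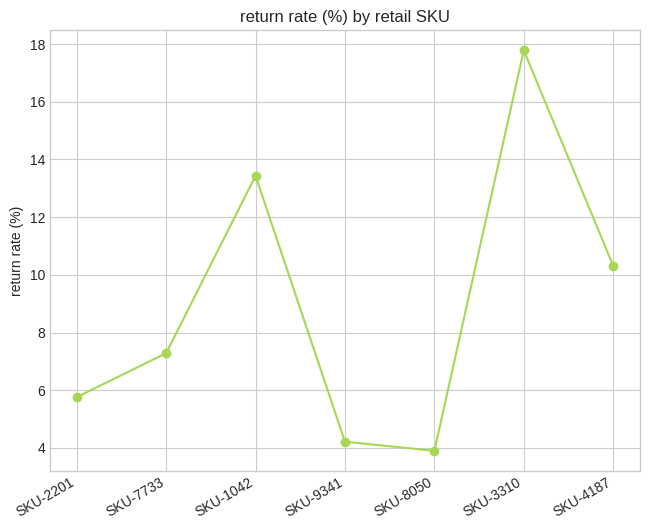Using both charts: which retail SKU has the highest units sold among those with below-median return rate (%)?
SKU-8050

Chart 2 median return rate (%) ≈ 8; below-median retail SKUs: SKU-2201, SKU-9341, SKU-8050. Among those, SKU-8050 has the highest units sold (≈ 2200).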